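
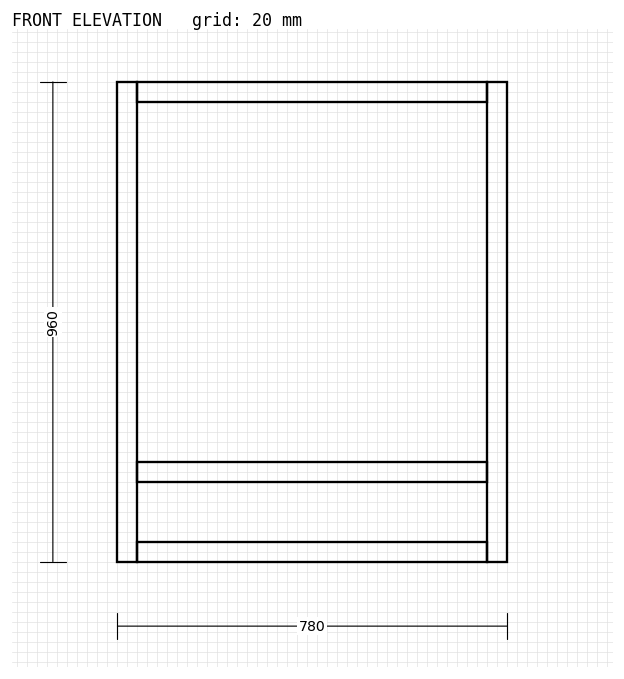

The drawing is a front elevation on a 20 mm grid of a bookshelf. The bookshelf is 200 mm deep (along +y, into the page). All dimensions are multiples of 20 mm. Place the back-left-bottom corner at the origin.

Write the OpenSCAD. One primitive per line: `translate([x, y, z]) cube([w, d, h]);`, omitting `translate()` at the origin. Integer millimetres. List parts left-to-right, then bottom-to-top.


cube([40, 200, 960]);
translate([40, 0, 0]) cube([700, 200, 40]);
translate([40, 0, 160]) cube([700, 200, 40]);
translate([40, 0, 920]) cube([700, 200, 40]);
translate([740, 0, 0]) cube([40, 200, 960]);


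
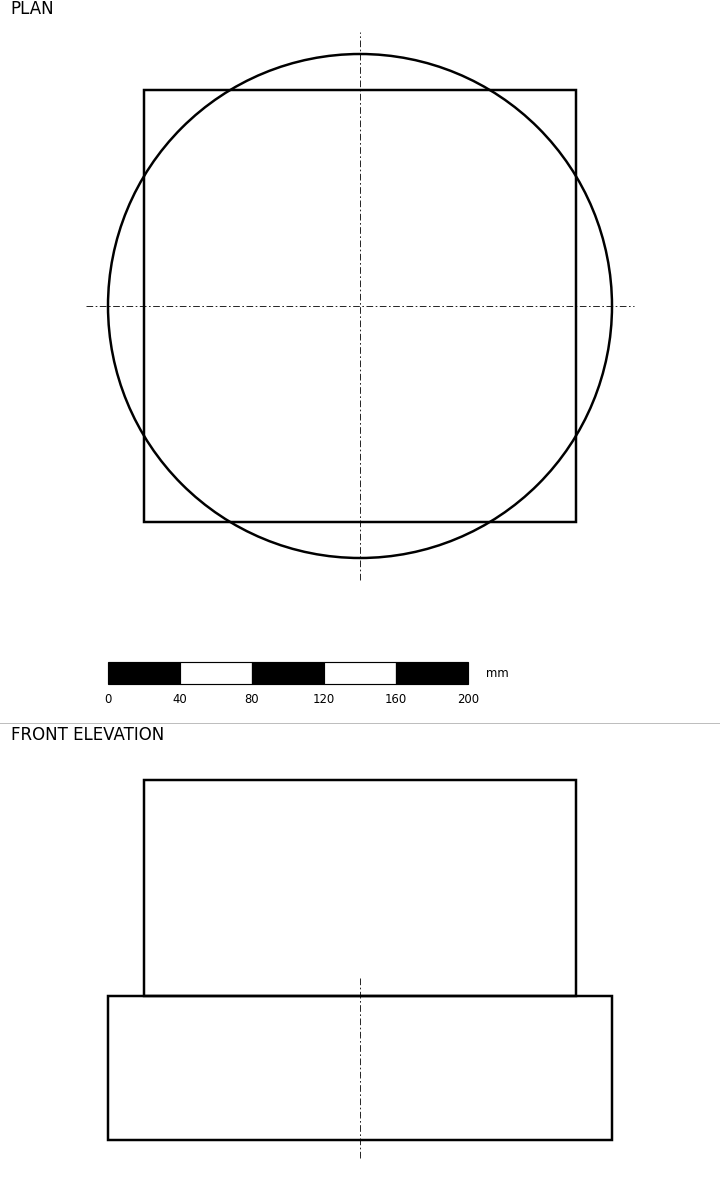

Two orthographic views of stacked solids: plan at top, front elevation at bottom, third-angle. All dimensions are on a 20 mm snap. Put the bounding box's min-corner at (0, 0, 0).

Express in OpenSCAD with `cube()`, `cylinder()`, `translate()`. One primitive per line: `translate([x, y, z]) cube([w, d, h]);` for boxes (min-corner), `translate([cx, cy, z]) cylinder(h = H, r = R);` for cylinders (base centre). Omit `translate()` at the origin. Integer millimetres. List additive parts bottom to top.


translate([140, 140, 0]) cylinder(h = 80, r = 140);
translate([20, 20, 80]) cube([240, 240, 120]);


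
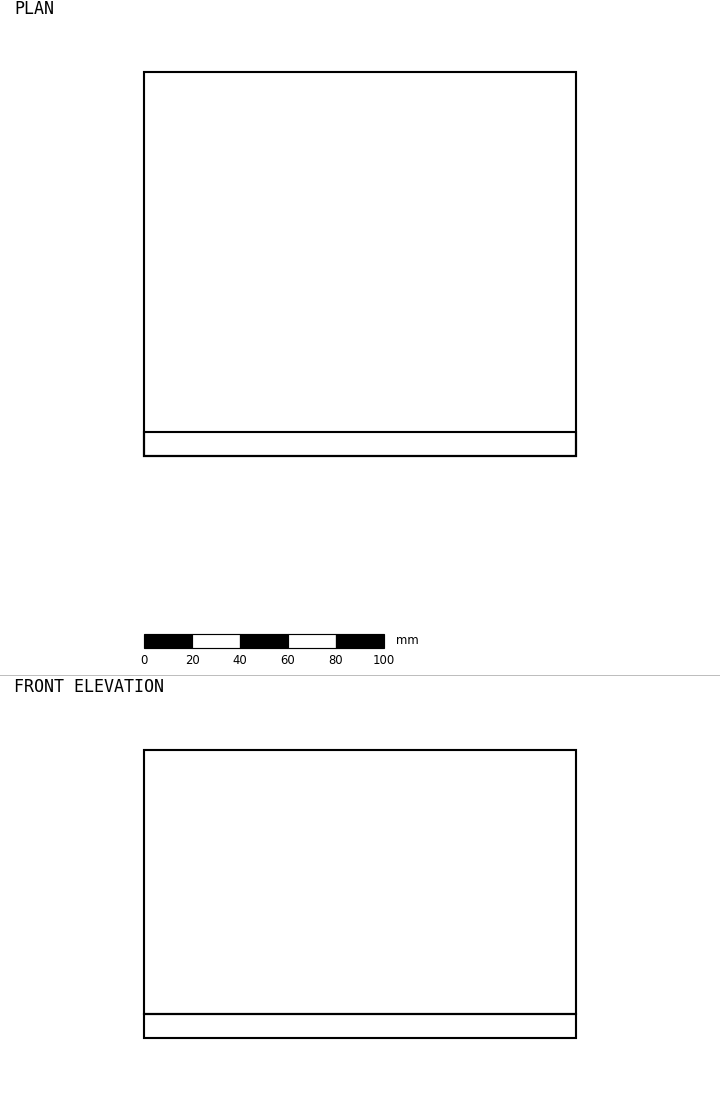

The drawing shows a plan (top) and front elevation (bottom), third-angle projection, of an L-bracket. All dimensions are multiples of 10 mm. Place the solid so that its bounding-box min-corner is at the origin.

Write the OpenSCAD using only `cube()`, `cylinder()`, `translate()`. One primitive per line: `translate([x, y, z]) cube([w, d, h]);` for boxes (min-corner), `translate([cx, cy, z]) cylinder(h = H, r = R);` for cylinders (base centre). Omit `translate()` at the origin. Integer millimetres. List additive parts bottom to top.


cube([180, 160, 10]);
translate([0, 0, 10]) cube([180, 10, 110]);


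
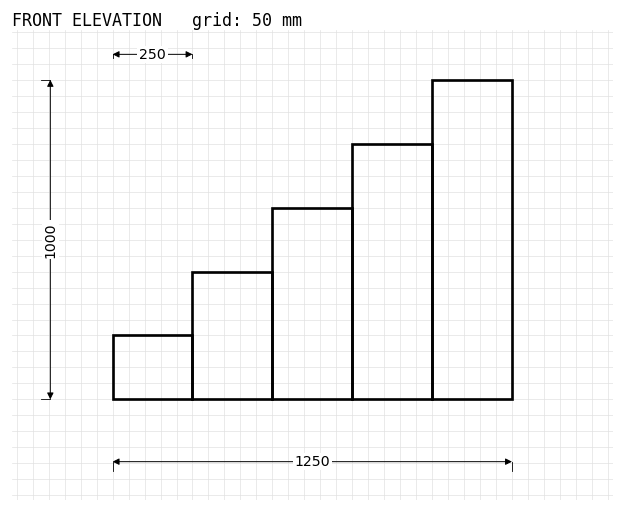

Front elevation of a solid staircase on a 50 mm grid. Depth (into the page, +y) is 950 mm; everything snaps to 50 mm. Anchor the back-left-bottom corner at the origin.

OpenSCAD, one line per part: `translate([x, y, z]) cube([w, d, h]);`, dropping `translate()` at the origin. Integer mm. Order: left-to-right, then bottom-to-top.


cube([250, 950, 200]);
translate([250, 0, 0]) cube([250, 950, 400]);
translate([500, 0, 0]) cube([250, 950, 600]);
translate([750, 0, 0]) cube([250, 950, 800]);
translate([1000, 0, 0]) cube([250, 950, 1000]);


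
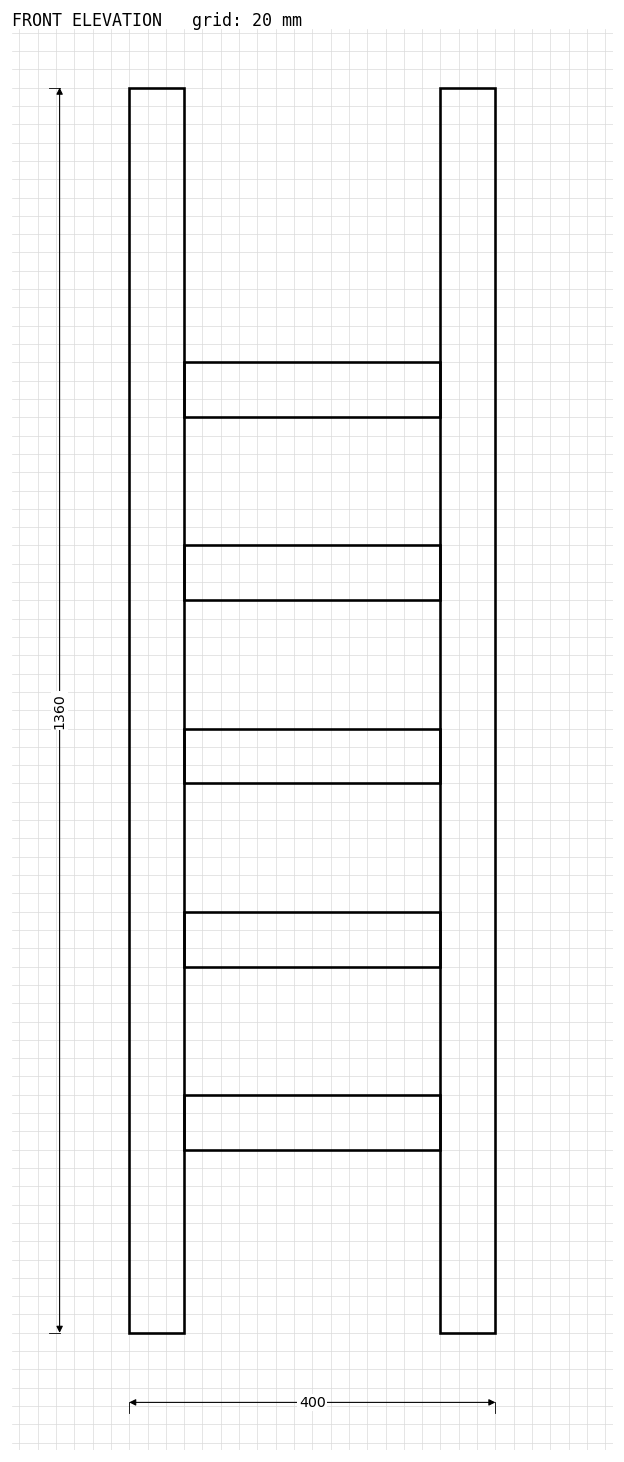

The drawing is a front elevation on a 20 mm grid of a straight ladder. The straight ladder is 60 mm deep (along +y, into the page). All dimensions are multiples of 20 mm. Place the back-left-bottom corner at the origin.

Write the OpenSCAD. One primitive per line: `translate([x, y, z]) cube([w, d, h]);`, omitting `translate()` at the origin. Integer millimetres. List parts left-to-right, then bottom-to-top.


cube([60, 60, 1360]);
translate([60, 0, 200]) cube([280, 60, 60]);
translate([60, 0, 400]) cube([280, 60, 60]);
translate([60, 0, 600]) cube([280, 60, 60]);
translate([60, 0, 800]) cube([280, 60, 60]);
translate([60, 0, 1000]) cube([280, 60, 60]);
translate([340, 0, 0]) cube([60, 60, 1360]);


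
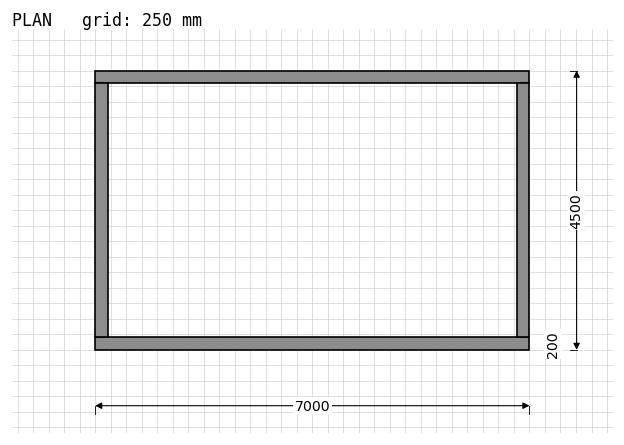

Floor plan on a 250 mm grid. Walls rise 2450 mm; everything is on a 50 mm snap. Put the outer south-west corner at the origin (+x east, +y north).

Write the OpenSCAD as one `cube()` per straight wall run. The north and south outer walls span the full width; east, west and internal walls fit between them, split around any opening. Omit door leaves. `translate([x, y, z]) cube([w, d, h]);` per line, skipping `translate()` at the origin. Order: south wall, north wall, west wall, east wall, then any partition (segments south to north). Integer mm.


cube([7000, 200, 2450]);
translate([0, 4300, 0]) cube([7000, 200, 2450]);
translate([0, 200, 0]) cube([200, 4100, 2450]);
translate([6800, 200, 0]) cube([200, 4100, 2450]);


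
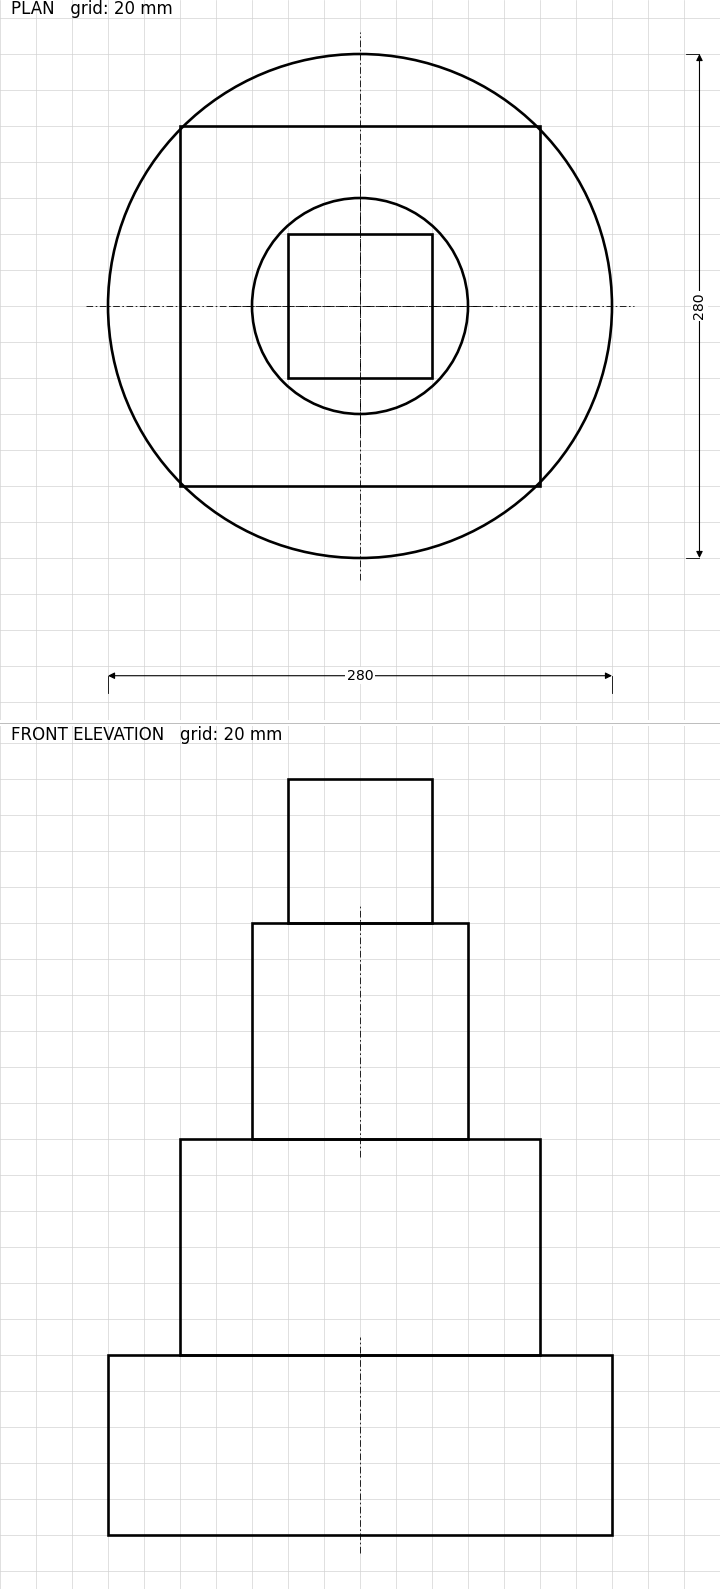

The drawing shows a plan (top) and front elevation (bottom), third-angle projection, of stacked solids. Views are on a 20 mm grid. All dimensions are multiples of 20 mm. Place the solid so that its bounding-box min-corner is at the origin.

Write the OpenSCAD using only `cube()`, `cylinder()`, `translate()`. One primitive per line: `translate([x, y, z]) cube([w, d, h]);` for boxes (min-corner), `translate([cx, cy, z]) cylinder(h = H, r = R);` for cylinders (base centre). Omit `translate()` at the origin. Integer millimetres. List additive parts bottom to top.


translate([140, 140, 0]) cylinder(h = 100, r = 140);
translate([40, 40, 100]) cube([200, 200, 120]);
translate([140, 140, 220]) cylinder(h = 120, r = 60);
translate([100, 100, 340]) cube([80, 80, 80]);


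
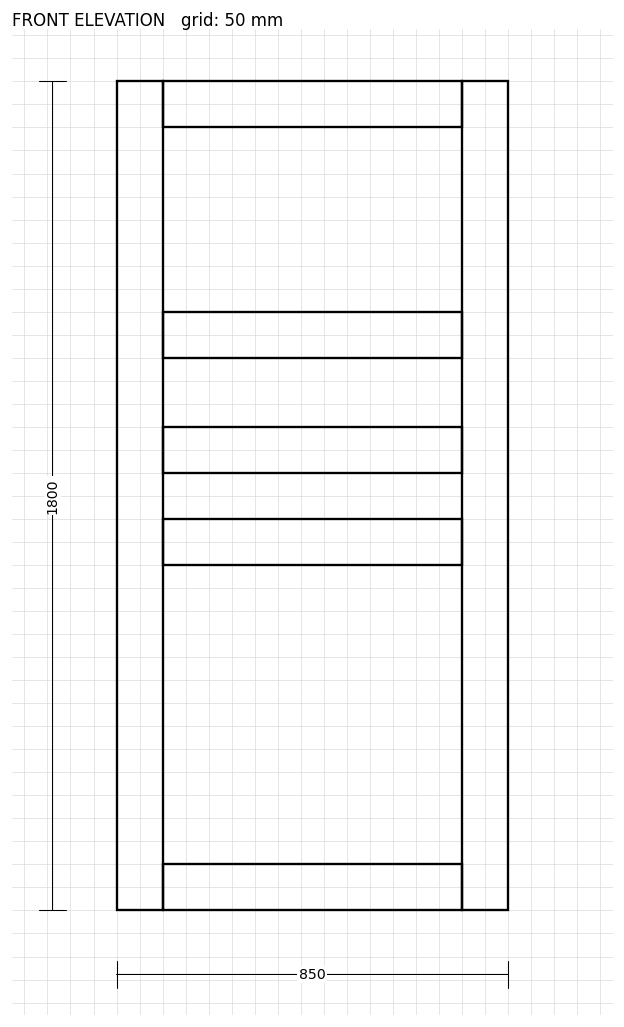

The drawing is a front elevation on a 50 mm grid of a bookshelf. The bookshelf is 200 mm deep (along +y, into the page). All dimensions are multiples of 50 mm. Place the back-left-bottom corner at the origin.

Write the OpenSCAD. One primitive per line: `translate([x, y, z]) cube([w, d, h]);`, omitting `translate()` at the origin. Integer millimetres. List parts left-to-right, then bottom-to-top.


cube([100, 200, 1800]);
translate([100, 0, 0]) cube([650, 200, 100]);
translate([100, 0, 750]) cube([650, 200, 100]);
translate([100, 0, 950]) cube([650, 200, 100]);
translate([100, 0, 1200]) cube([650, 200, 100]);
translate([100, 0, 1700]) cube([650, 200, 100]);
translate([750, 0, 0]) cube([100, 200, 1800]);


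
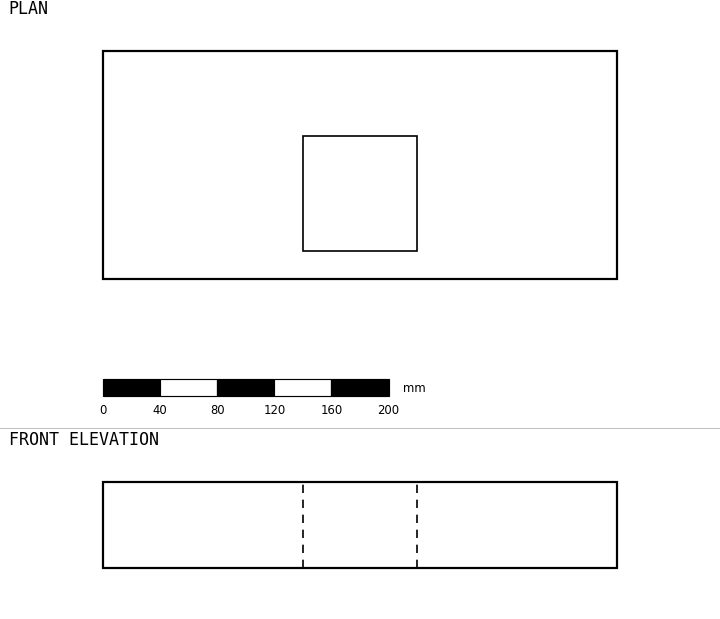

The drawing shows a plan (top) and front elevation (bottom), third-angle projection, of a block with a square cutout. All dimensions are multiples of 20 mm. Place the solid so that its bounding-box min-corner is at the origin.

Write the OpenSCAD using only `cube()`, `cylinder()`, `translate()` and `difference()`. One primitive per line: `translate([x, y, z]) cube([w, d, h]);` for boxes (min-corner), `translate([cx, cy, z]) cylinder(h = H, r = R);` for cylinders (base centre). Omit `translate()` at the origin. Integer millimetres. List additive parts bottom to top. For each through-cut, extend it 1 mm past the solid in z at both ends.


difference() {
  cube([360, 160, 60]);
  translate([140, 20, -1]) cube([80, 80, 62]);
}


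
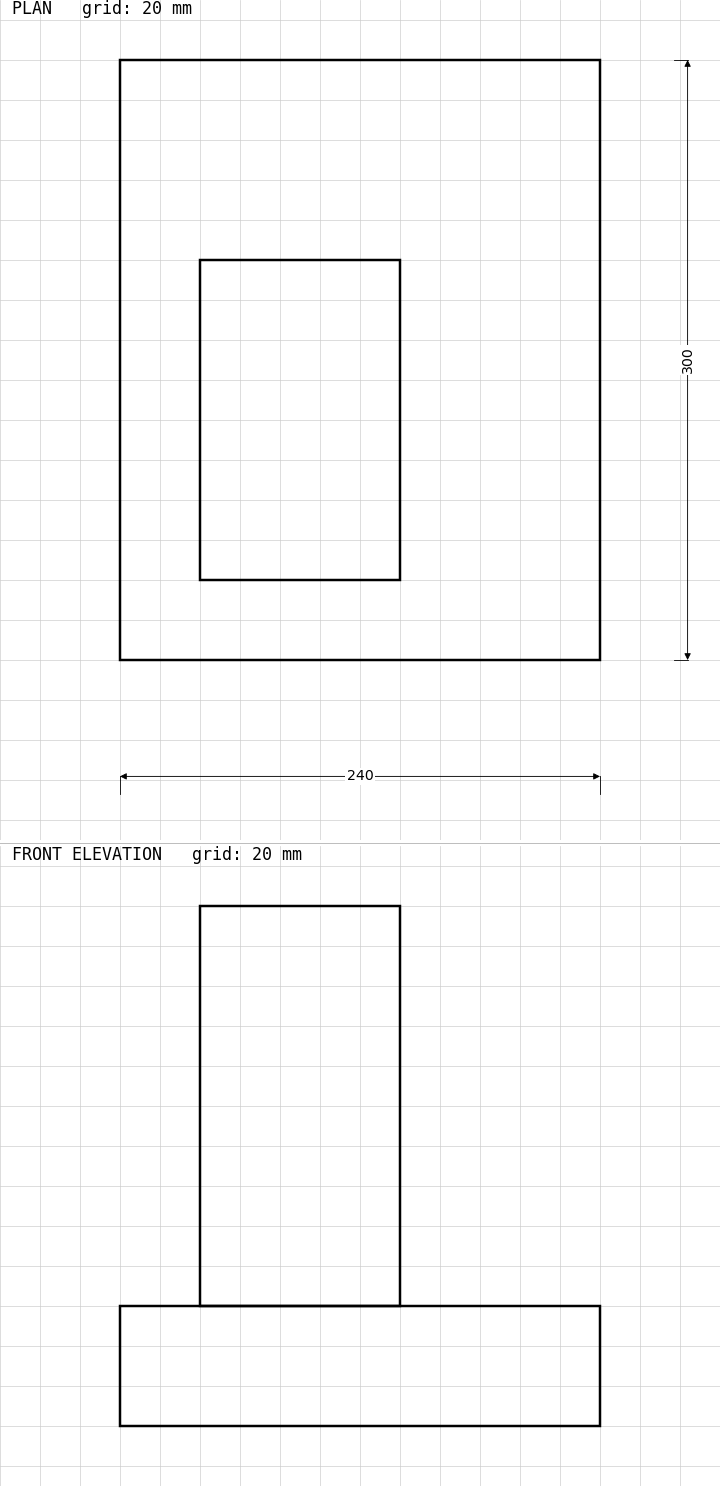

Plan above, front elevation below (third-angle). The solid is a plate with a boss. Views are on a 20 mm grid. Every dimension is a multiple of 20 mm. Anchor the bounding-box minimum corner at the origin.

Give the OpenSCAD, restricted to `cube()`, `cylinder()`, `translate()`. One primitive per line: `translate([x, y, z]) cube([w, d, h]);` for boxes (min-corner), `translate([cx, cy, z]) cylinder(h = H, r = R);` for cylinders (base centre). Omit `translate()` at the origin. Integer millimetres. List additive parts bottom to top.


cube([240, 300, 60]);
translate([40, 40, 60]) cube([100, 160, 200]);


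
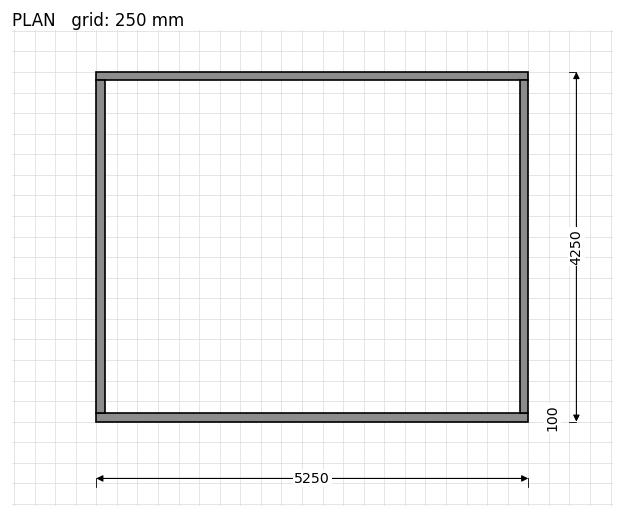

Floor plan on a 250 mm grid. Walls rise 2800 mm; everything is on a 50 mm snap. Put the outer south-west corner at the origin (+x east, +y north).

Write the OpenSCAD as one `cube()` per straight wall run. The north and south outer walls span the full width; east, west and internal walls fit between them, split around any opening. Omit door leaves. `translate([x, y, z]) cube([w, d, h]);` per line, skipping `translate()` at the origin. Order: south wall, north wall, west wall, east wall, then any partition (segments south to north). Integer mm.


cube([5250, 100, 2800]);
translate([0, 4150, 0]) cube([5250, 100, 2800]);
translate([0, 100, 0]) cube([100, 4050, 2800]);
translate([5150, 100, 0]) cube([100, 4050, 2800]);


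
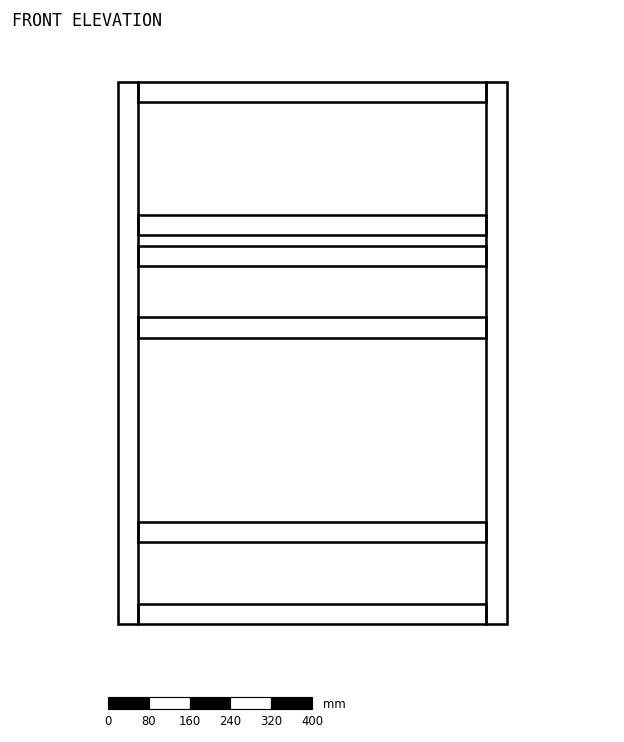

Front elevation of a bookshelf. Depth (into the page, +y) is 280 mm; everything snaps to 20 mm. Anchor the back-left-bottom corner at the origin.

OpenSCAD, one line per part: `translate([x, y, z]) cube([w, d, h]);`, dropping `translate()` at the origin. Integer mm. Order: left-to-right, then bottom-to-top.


cube([40, 280, 1060]);
translate([40, 0, 0]) cube([680, 280, 40]);
translate([40, 0, 160]) cube([680, 280, 40]);
translate([40, 0, 560]) cube([680, 280, 40]);
translate([40, 0, 700]) cube([680, 280, 40]);
translate([40, 0, 760]) cube([680, 280, 40]);
translate([40, 0, 1020]) cube([680, 280, 40]);
translate([720, 0, 0]) cube([40, 280, 1060]);


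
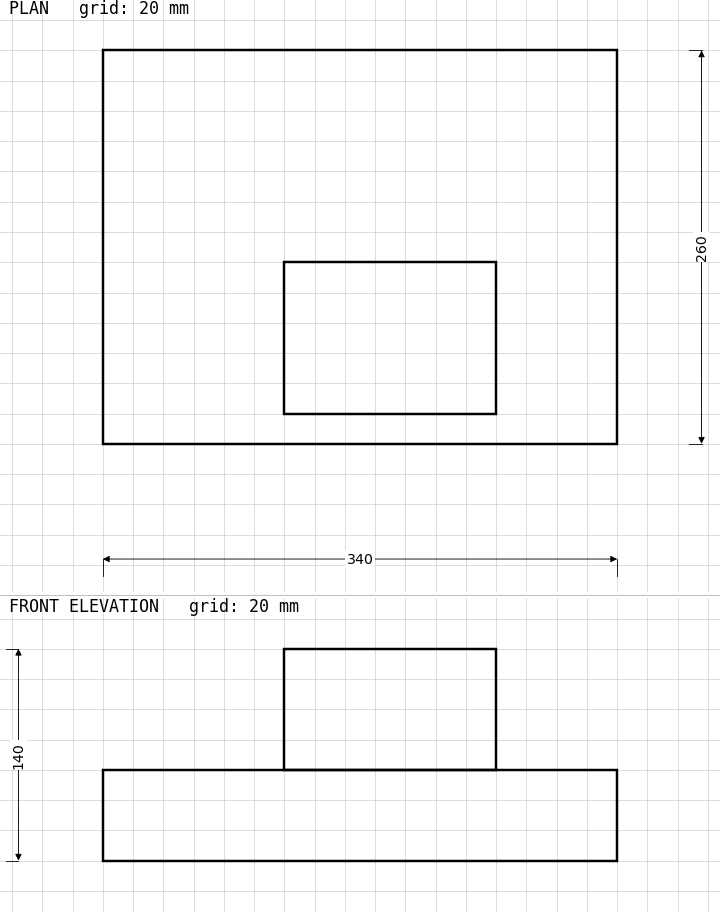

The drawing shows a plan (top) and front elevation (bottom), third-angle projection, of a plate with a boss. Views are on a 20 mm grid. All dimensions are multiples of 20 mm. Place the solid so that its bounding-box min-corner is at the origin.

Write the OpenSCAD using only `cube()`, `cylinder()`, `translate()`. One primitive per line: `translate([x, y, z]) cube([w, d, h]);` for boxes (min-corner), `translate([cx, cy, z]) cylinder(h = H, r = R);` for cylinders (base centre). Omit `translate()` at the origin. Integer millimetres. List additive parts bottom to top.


cube([340, 260, 60]);
translate([120, 20, 60]) cube([140, 100, 80]);


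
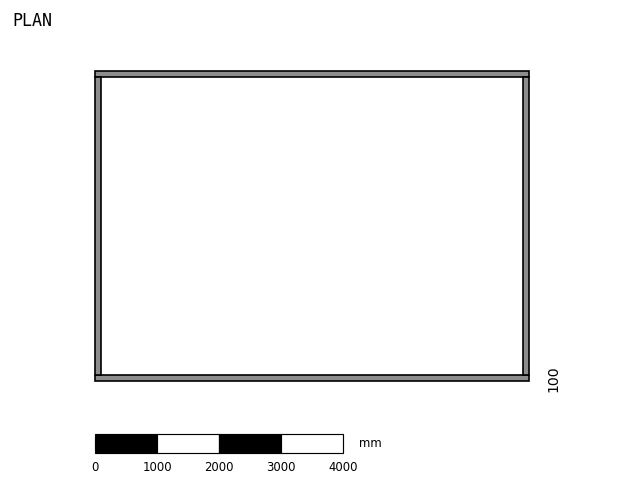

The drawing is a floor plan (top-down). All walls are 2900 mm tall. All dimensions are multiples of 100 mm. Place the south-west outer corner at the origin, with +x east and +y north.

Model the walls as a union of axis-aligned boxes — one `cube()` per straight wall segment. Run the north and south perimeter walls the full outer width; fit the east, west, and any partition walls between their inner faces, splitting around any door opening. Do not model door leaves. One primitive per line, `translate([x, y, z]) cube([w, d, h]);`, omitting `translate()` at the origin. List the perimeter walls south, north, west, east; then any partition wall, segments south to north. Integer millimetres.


cube([7000, 100, 2900]);
translate([0, 4900, 0]) cube([7000, 100, 2900]);
translate([0, 100, 0]) cube([100, 4800, 2900]);
translate([6900, 100, 0]) cube([100, 4800, 2900]);


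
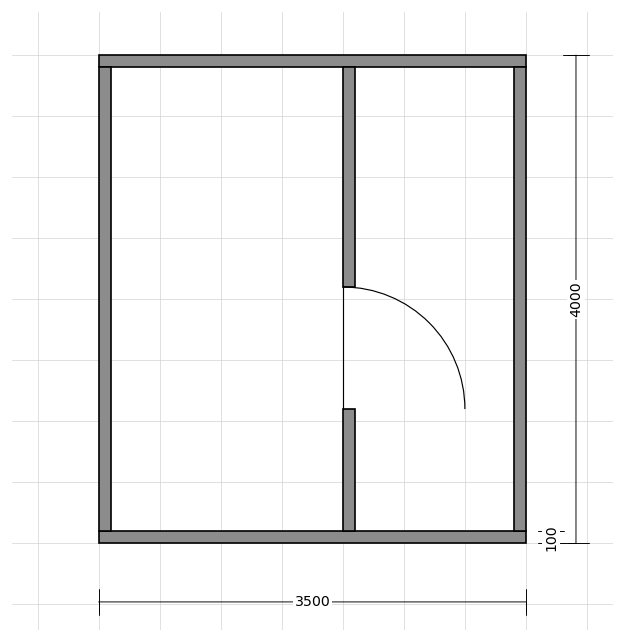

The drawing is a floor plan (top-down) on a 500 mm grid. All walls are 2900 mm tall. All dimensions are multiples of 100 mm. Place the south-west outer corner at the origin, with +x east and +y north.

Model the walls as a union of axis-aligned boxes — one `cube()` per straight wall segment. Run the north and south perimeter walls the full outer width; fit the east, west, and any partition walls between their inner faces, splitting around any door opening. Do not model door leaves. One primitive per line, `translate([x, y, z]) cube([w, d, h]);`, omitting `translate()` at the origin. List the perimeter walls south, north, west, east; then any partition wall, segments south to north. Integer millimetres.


cube([3500, 100, 2900]);
translate([0, 3900, 0]) cube([3500, 100, 2900]);
translate([0, 100, 0]) cube([100, 3800, 2900]);
translate([3400, 100, 0]) cube([100, 3800, 2900]);
translate([2000, 100, 0]) cube([100, 1000, 2900]);
translate([2000, 2100, 0]) cube([100, 1800, 2900]);


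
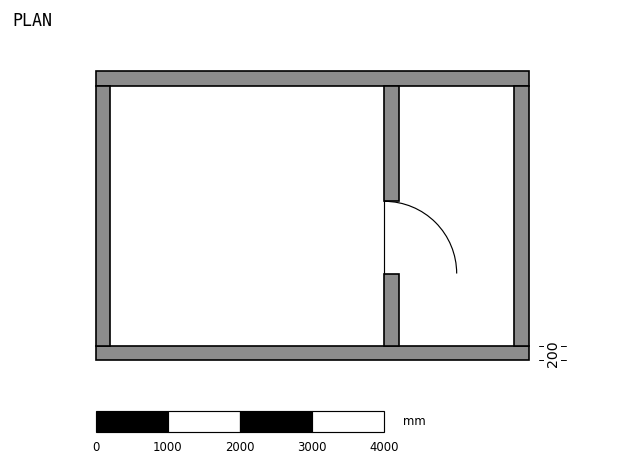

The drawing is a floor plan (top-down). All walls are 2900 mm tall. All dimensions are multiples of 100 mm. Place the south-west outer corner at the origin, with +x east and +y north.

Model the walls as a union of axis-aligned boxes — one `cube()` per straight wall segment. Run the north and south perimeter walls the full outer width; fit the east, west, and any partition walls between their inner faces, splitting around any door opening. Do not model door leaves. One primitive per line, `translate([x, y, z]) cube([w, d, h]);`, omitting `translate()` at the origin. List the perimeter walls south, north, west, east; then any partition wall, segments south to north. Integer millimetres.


cube([6000, 200, 2900]);
translate([0, 3800, 0]) cube([6000, 200, 2900]);
translate([0, 200, 0]) cube([200, 3600, 2900]);
translate([5800, 200, 0]) cube([200, 3600, 2900]);
translate([4000, 200, 0]) cube([200, 1000, 2900]);
translate([4000, 2200, 0]) cube([200, 1600, 2900]);


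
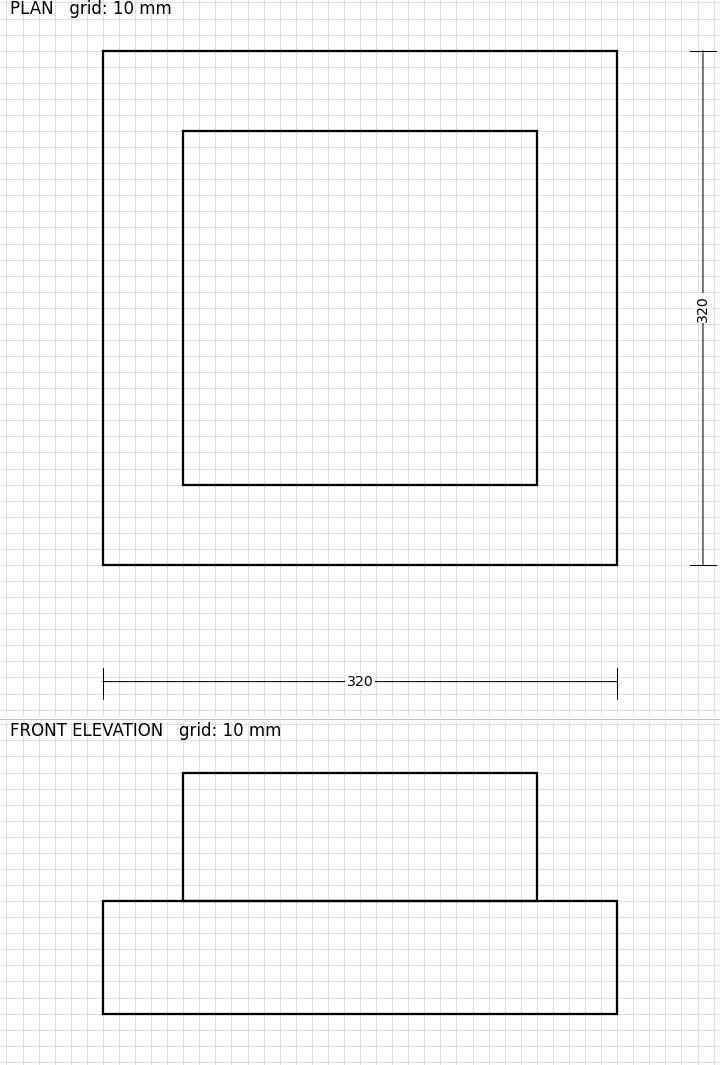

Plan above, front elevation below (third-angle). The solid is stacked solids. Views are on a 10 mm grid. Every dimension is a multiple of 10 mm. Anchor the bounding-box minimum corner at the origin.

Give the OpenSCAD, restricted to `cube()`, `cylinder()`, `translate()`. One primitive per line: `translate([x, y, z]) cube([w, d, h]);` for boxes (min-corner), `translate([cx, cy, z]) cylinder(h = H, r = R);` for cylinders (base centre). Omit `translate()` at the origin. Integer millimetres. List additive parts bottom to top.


cube([320, 320, 70]);
translate([50, 50, 70]) cube([220, 220, 80]);


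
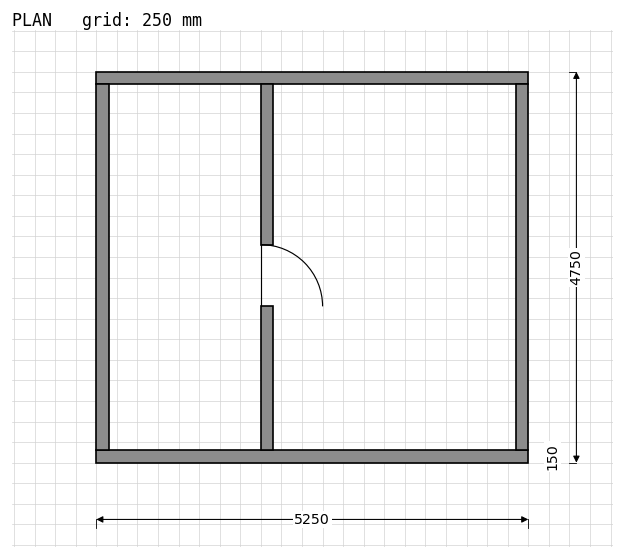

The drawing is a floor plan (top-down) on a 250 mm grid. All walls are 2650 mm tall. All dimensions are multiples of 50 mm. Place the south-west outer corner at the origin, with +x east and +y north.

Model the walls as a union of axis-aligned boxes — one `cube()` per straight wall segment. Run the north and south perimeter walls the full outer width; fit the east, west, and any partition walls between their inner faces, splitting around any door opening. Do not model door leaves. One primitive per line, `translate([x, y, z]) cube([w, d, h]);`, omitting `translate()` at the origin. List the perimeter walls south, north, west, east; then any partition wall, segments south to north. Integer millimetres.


cube([5250, 150, 2650]);
translate([0, 4600, 0]) cube([5250, 150, 2650]);
translate([0, 150, 0]) cube([150, 4450, 2650]);
translate([5100, 150, 0]) cube([150, 4450, 2650]);
translate([2000, 150, 0]) cube([150, 1750, 2650]);
translate([2000, 2650, 0]) cube([150, 1950, 2650]);


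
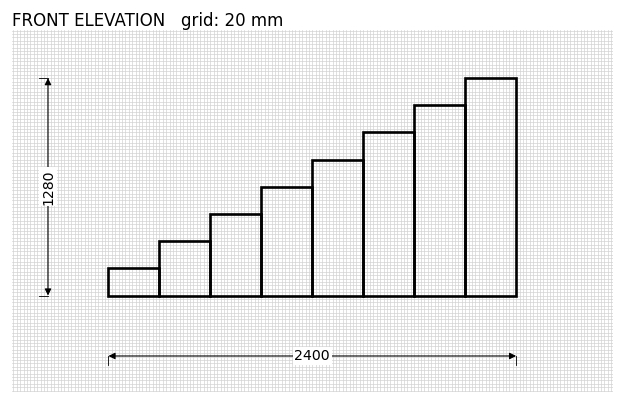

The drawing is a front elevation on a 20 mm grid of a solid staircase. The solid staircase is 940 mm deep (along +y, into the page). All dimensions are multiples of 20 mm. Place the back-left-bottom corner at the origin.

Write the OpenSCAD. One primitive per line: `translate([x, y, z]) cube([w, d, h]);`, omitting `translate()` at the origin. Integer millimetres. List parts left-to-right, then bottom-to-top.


cube([300, 940, 160]);
translate([300, 0, 0]) cube([300, 940, 320]);
translate([600, 0, 0]) cube([300, 940, 480]);
translate([900, 0, 0]) cube([300, 940, 640]);
translate([1200, 0, 0]) cube([300, 940, 800]);
translate([1500, 0, 0]) cube([300, 940, 960]);
translate([1800, 0, 0]) cube([300, 940, 1120]);
translate([2100, 0, 0]) cube([300, 940, 1280]);


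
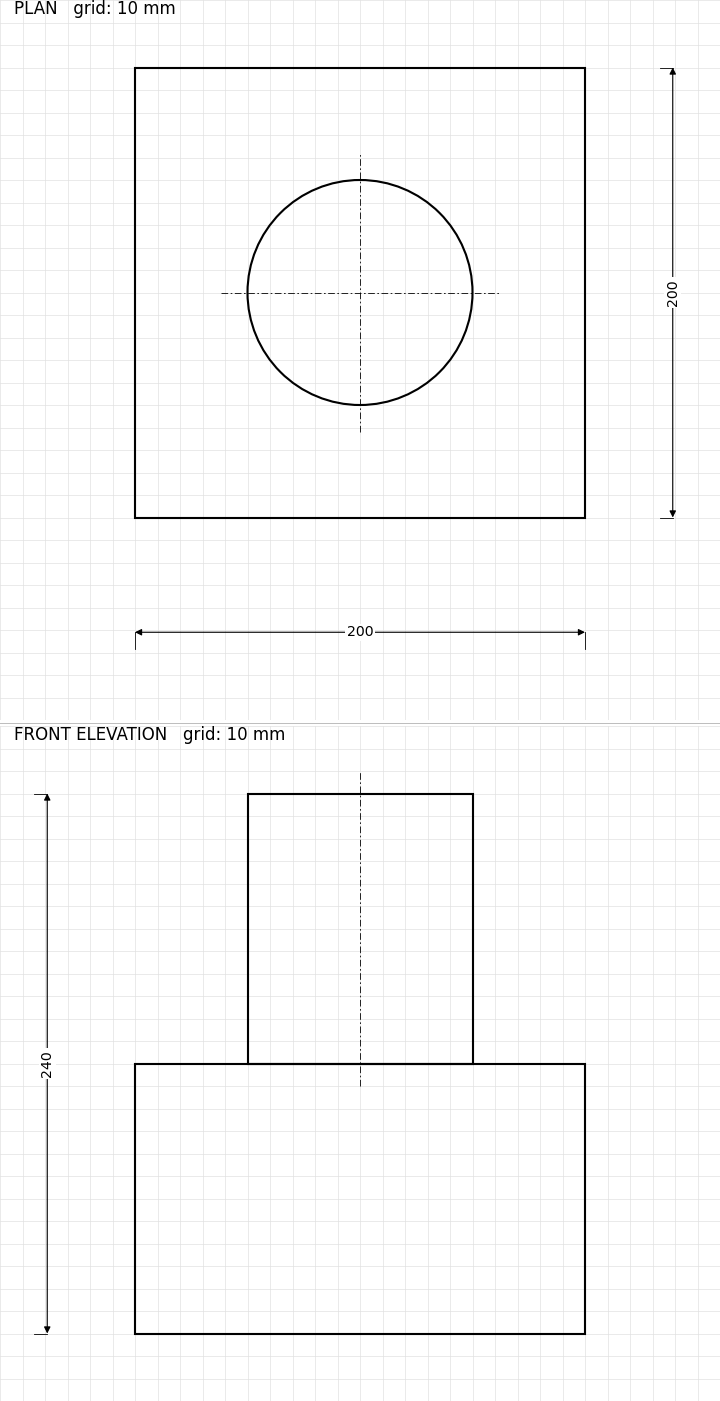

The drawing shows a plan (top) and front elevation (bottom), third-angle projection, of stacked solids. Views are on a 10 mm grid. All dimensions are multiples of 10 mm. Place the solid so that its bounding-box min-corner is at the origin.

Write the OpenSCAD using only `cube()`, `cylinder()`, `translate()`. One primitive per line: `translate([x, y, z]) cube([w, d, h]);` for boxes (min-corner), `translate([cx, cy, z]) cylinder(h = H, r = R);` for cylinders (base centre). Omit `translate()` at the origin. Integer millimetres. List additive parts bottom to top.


cube([200, 200, 120]);
translate([100, 100, 120]) cylinder(h = 120, r = 50);


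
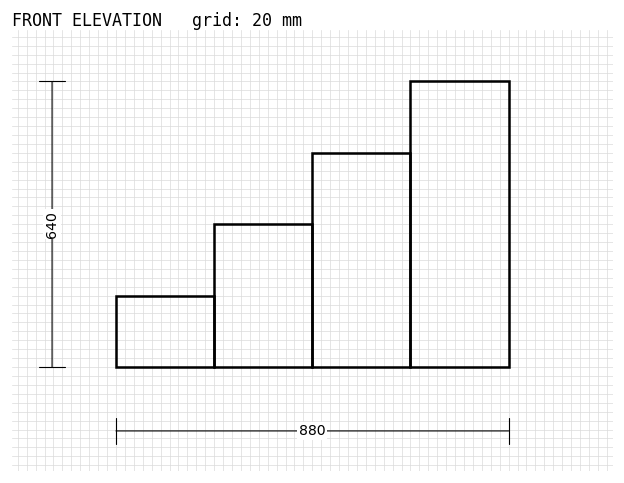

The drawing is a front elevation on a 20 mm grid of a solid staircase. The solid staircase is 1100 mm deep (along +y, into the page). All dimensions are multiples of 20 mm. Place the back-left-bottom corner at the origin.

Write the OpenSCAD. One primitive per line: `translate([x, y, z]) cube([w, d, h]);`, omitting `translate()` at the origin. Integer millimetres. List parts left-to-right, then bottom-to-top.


cube([220, 1100, 160]);
translate([220, 0, 0]) cube([220, 1100, 320]);
translate([440, 0, 0]) cube([220, 1100, 480]);
translate([660, 0, 0]) cube([220, 1100, 640]);


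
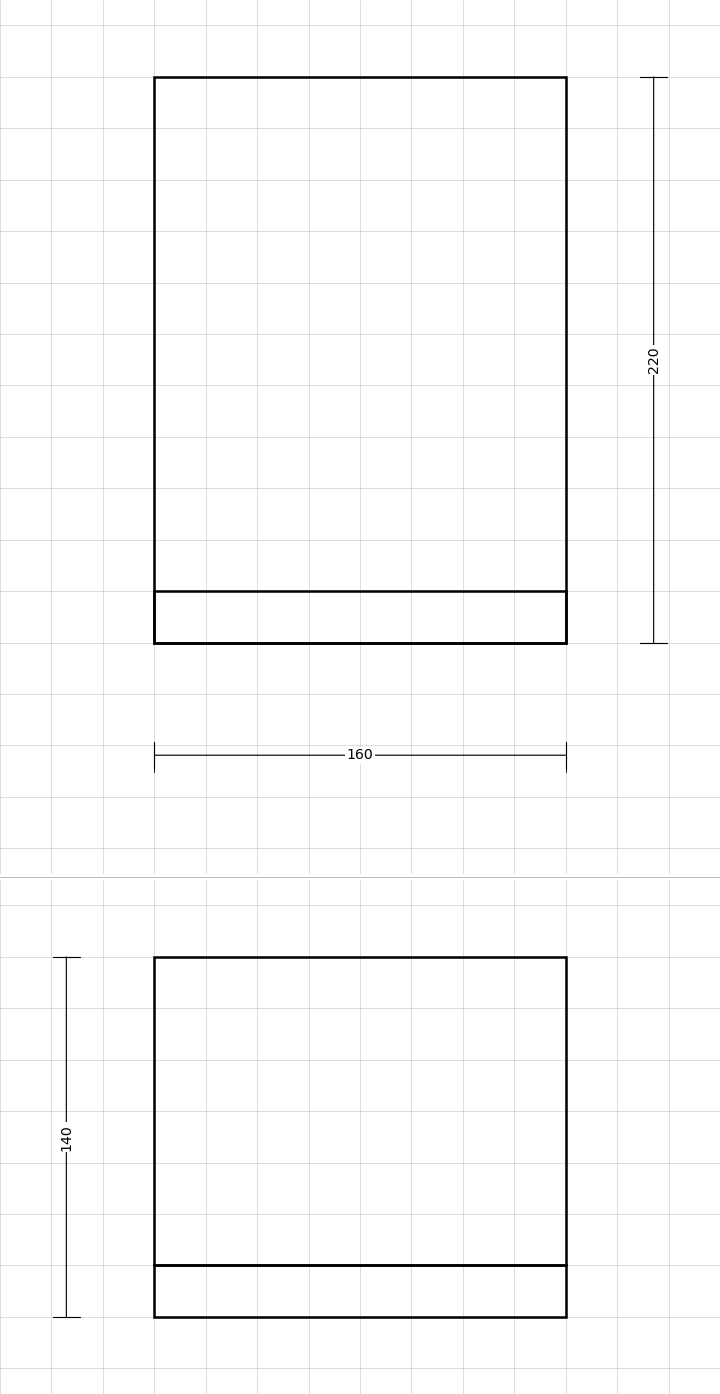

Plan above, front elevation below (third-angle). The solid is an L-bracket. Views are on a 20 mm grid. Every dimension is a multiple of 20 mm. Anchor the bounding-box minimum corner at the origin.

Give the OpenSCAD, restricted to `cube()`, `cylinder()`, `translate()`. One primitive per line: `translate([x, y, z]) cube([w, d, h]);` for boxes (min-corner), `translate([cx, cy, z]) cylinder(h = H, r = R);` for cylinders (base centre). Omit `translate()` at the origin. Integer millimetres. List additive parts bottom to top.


cube([160, 220, 20]);
translate([0, 0, 20]) cube([160, 20, 120]);


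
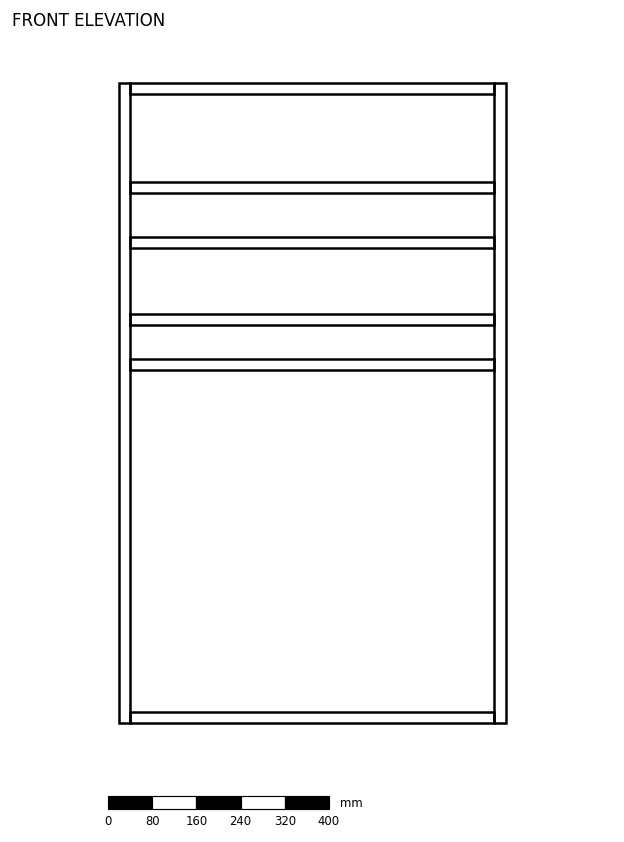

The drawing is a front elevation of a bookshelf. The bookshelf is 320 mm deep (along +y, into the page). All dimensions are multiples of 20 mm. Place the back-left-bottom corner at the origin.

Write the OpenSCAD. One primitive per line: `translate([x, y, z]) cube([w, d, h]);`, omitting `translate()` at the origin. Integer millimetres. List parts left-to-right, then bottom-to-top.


cube([20, 320, 1160]);
translate([20, 0, 0]) cube([660, 320, 20]);
translate([20, 0, 640]) cube([660, 320, 20]);
translate([20, 0, 720]) cube([660, 320, 20]);
translate([20, 0, 860]) cube([660, 320, 20]);
translate([20, 0, 960]) cube([660, 320, 20]);
translate([20, 0, 1140]) cube([660, 320, 20]);
translate([680, 0, 0]) cube([20, 320, 1160]);


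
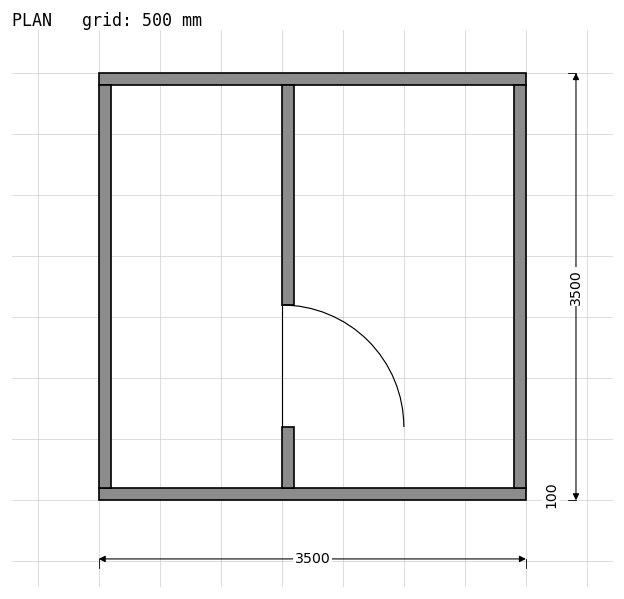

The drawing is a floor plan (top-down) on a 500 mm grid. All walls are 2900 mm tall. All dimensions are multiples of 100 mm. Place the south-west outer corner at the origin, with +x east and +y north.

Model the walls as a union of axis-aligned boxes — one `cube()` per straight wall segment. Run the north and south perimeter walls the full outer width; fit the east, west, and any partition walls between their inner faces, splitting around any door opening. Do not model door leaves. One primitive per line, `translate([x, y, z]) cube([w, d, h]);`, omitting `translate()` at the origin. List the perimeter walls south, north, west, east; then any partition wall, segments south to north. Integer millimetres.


cube([3500, 100, 2900]);
translate([0, 3400, 0]) cube([3500, 100, 2900]);
translate([0, 100, 0]) cube([100, 3300, 2900]);
translate([3400, 100, 0]) cube([100, 3300, 2900]);
translate([1500, 100, 0]) cube([100, 500, 2900]);
translate([1500, 1600, 0]) cube([100, 1800, 2900]);


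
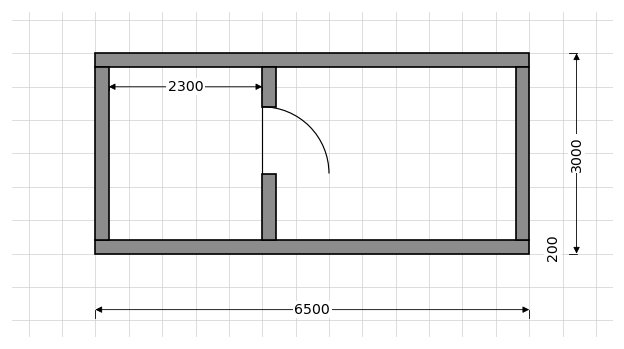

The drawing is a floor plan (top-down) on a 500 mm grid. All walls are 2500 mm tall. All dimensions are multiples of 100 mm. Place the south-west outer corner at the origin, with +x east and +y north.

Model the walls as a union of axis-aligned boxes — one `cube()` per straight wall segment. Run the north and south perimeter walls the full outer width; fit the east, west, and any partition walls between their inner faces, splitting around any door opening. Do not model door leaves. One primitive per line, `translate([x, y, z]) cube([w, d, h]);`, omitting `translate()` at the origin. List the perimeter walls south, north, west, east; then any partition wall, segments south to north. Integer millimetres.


cube([6500, 200, 2500]);
translate([0, 2800, 0]) cube([6500, 200, 2500]);
translate([0, 200, 0]) cube([200, 2600, 2500]);
translate([6300, 200, 0]) cube([200, 2600, 2500]);
translate([2500, 200, 0]) cube([200, 1000, 2500]);
translate([2500, 2200, 0]) cube([200, 600, 2500]);


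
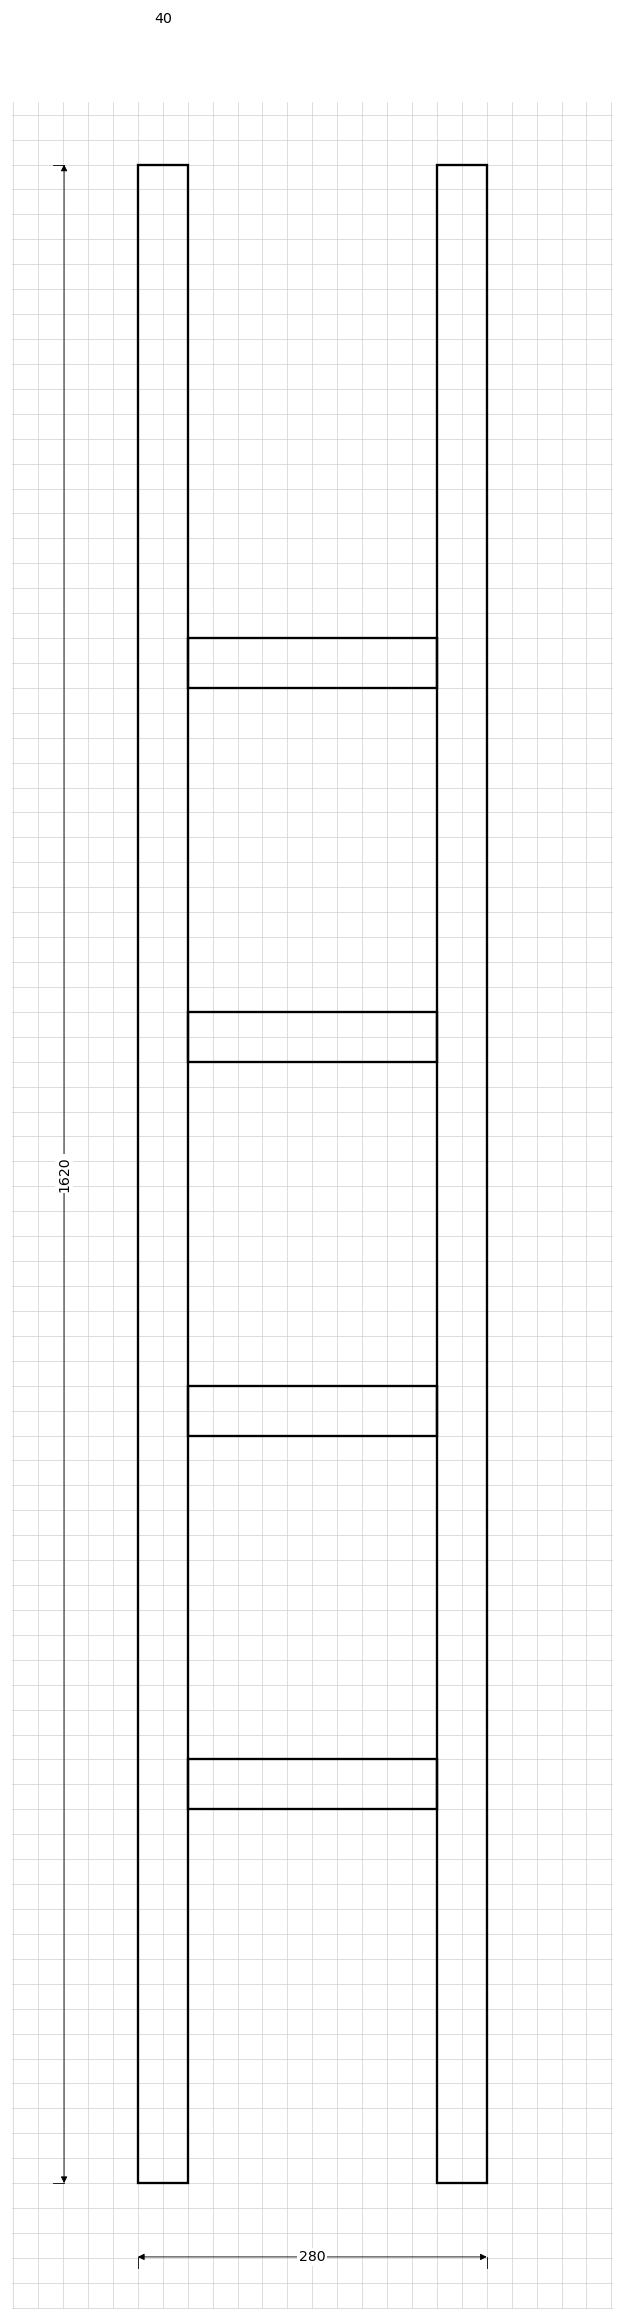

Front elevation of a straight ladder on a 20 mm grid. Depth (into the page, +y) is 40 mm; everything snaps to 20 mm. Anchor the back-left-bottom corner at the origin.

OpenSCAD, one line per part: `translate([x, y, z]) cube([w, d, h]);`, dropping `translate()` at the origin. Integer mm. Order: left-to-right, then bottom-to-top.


cube([40, 40, 1620]);
translate([40, 0, 300]) cube([200, 40, 40]);
translate([40, 0, 600]) cube([200, 40, 40]);
translate([40, 0, 900]) cube([200, 40, 40]);
translate([40, 0, 1200]) cube([200, 40, 40]);
translate([240, 0, 0]) cube([40, 40, 1620]);


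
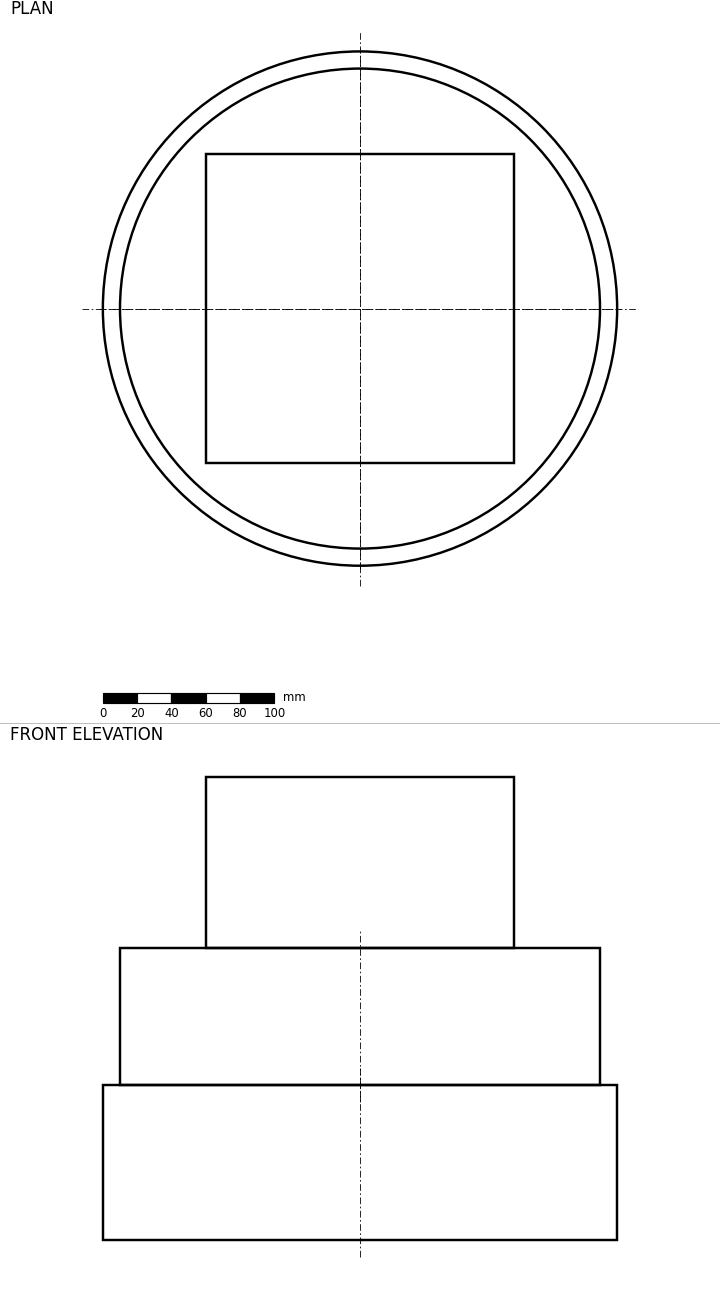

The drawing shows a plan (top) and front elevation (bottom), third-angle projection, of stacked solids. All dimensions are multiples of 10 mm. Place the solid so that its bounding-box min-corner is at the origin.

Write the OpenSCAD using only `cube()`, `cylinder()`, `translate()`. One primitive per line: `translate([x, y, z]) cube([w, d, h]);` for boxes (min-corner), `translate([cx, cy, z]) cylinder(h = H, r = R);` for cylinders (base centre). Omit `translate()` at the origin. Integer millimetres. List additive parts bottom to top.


translate([150, 150, 0]) cylinder(h = 90, r = 150);
translate([150, 150, 90]) cylinder(h = 80, r = 140);
translate([60, 60, 170]) cube([180, 180, 100]);


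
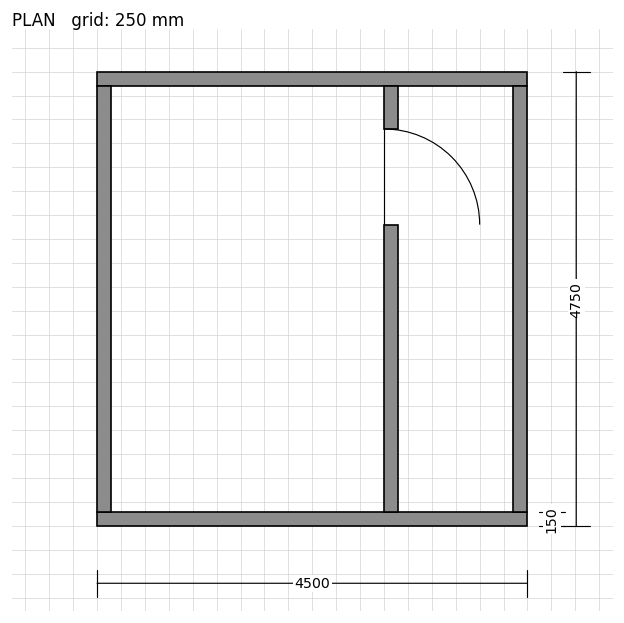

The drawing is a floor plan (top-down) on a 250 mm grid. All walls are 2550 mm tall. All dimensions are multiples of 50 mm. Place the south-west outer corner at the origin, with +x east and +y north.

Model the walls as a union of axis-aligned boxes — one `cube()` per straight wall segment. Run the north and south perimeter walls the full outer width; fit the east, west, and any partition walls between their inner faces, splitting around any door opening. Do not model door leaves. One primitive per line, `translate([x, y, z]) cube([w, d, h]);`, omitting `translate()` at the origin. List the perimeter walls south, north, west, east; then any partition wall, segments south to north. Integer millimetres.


cube([4500, 150, 2550]);
translate([0, 4600, 0]) cube([4500, 150, 2550]);
translate([0, 150, 0]) cube([150, 4450, 2550]);
translate([4350, 150, 0]) cube([150, 4450, 2550]);
translate([3000, 150, 0]) cube([150, 3000, 2550]);
translate([3000, 4150, 0]) cube([150, 450, 2550]);


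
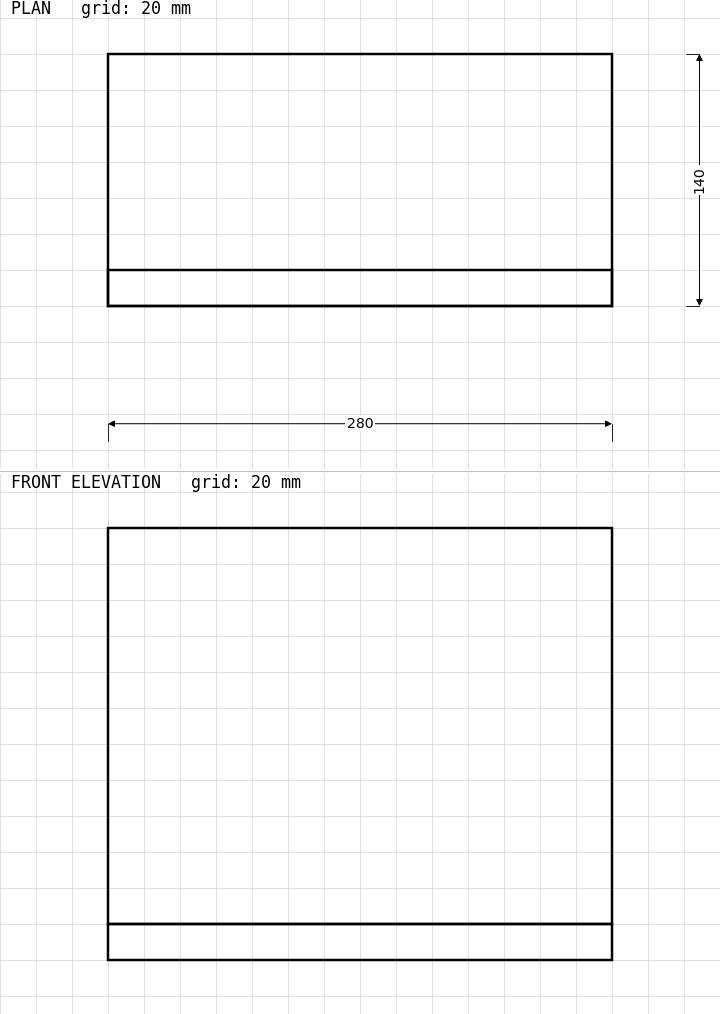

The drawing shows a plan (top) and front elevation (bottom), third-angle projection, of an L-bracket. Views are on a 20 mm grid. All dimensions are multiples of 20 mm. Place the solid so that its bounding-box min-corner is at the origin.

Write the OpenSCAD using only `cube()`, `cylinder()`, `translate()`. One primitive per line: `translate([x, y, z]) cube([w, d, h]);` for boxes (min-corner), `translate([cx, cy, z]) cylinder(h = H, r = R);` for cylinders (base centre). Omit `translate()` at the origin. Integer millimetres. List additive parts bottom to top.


cube([280, 140, 20]);
translate([0, 0, 20]) cube([280, 20, 220]);


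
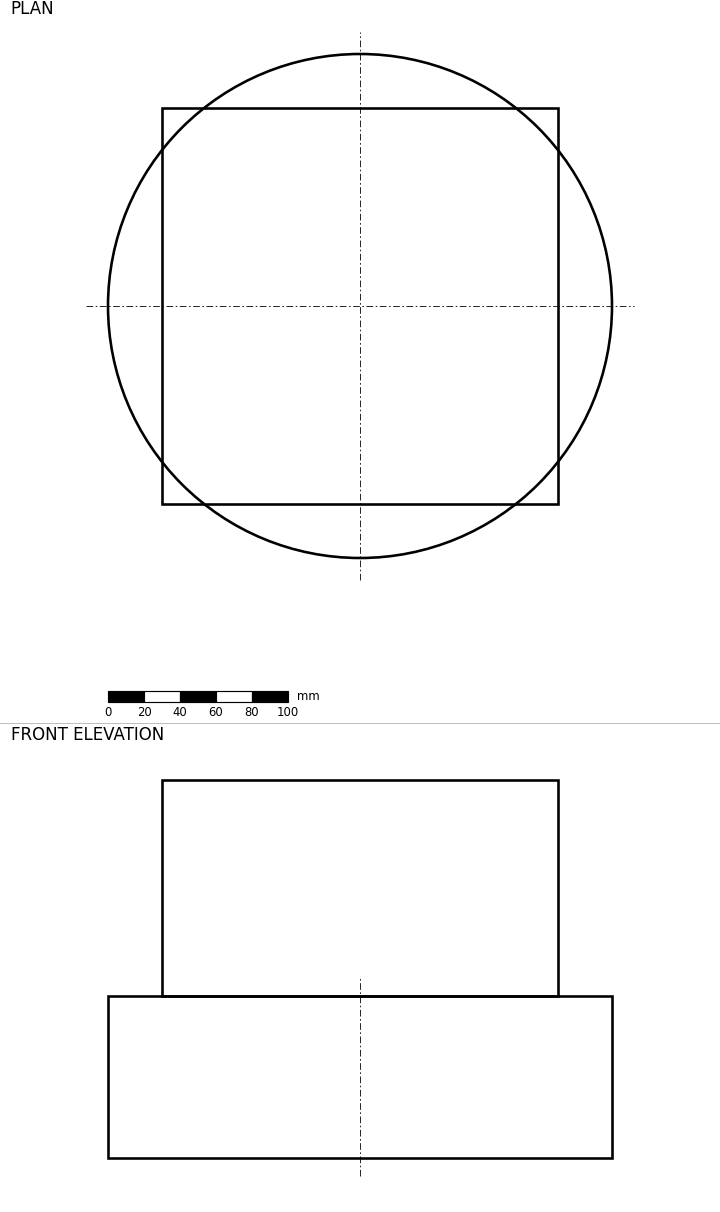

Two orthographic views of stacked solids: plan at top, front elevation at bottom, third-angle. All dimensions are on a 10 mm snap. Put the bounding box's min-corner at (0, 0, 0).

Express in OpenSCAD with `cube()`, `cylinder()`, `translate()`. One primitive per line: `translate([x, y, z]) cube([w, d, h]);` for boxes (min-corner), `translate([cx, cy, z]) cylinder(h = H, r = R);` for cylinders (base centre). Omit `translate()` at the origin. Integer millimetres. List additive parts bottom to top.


translate([140, 140, 0]) cylinder(h = 90, r = 140);
translate([30, 30, 90]) cube([220, 220, 120]);


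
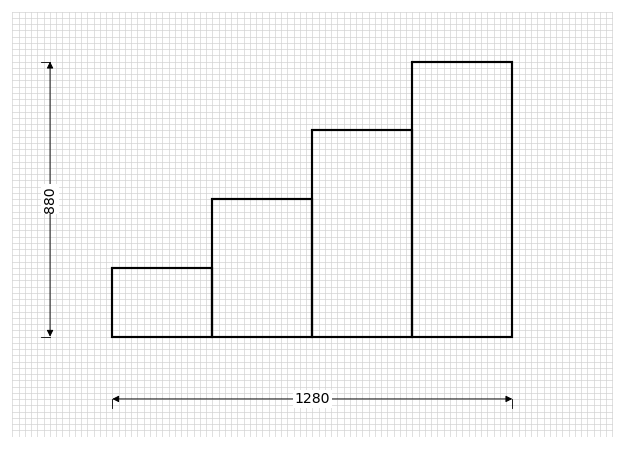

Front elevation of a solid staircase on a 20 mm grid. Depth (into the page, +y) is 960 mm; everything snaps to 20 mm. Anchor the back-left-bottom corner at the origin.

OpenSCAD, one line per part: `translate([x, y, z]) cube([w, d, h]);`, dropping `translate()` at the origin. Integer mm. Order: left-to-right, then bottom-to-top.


cube([320, 960, 220]);
translate([320, 0, 0]) cube([320, 960, 440]);
translate([640, 0, 0]) cube([320, 960, 660]);
translate([960, 0, 0]) cube([320, 960, 880]);


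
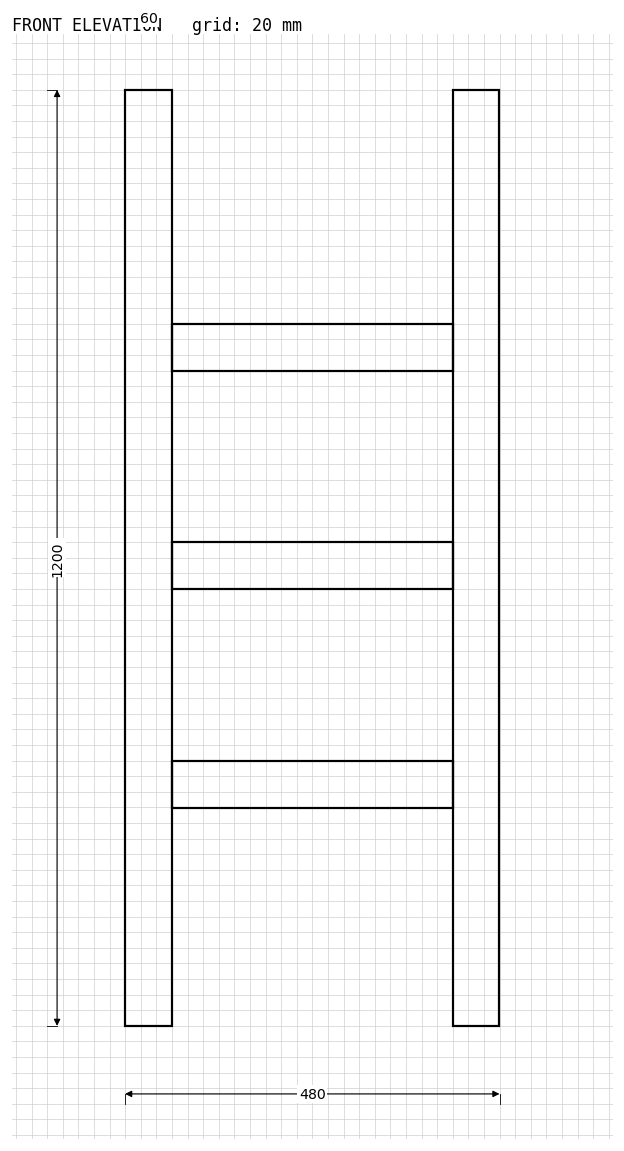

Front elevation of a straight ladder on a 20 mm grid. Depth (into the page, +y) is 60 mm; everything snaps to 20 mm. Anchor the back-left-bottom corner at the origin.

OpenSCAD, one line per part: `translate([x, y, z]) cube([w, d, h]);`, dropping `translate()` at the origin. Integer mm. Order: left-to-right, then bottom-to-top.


cube([60, 60, 1200]);
translate([60, 0, 280]) cube([360, 60, 60]);
translate([60, 0, 560]) cube([360, 60, 60]);
translate([60, 0, 840]) cube([360, 60, 60]);
translate([420, 0, 0]) cube([60, 60, 1200]);


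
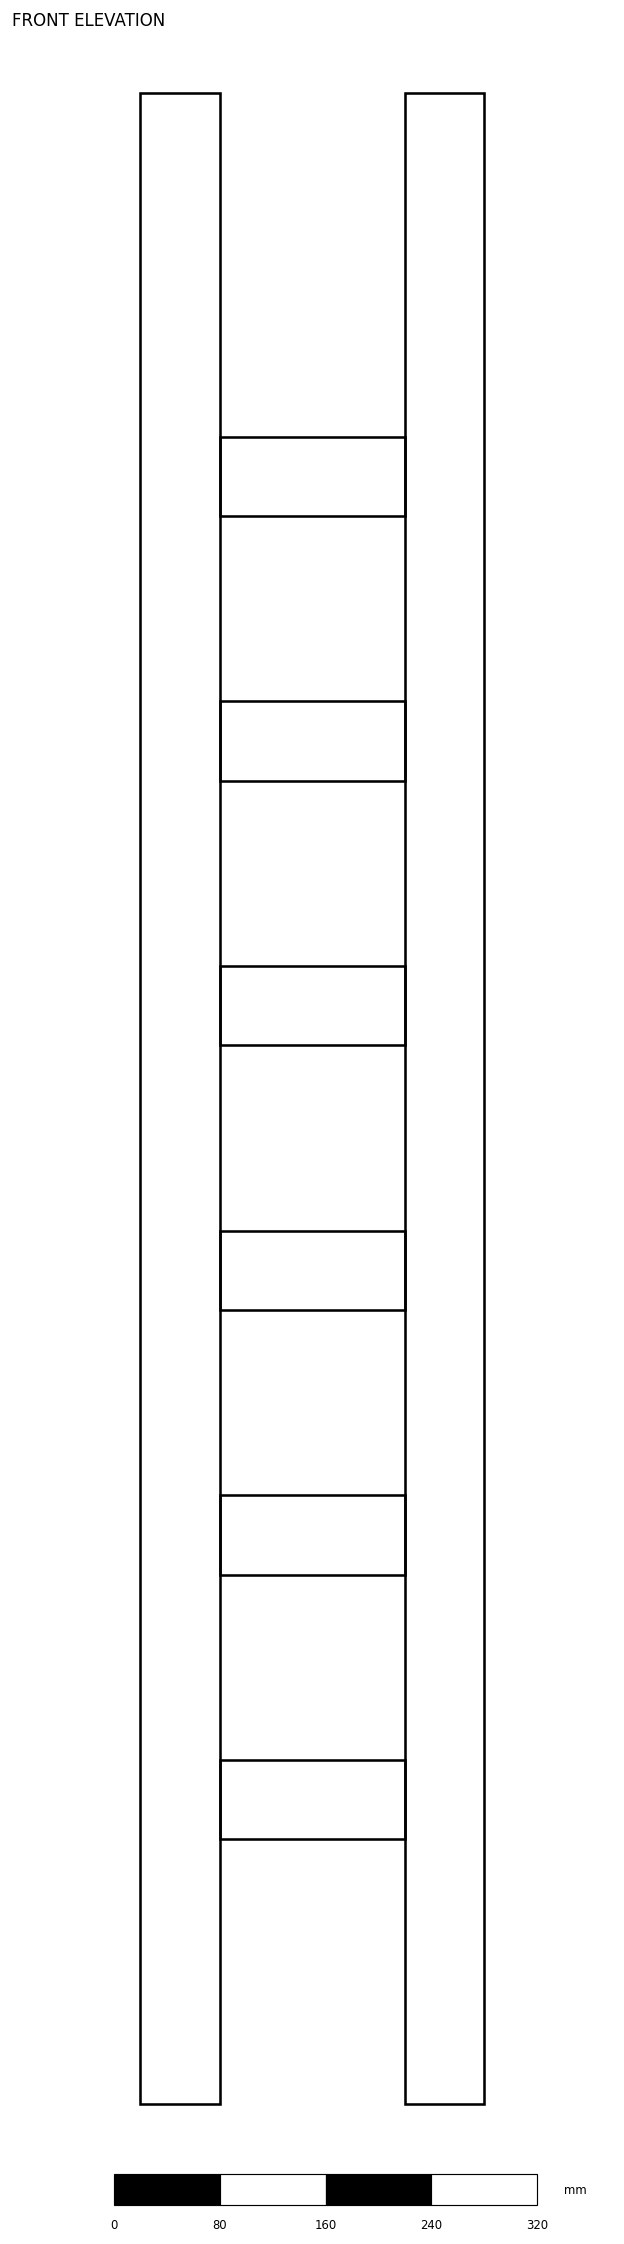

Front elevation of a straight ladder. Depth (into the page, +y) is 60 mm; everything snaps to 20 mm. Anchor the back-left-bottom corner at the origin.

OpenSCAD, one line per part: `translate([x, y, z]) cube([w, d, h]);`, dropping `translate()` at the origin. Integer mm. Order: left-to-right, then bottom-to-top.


cube([60, 60, 1520]);
translate([60, 0, 200]) cube([140, 60, 60]);
translate([60, 0, 400]) cube([140, 60, 60]);
translate([60, 0, 600]) cube([140, 60, 60]);
translate([60, 0, 800]) cube([140, 60, 60]);
translate([60, 0, 1000]) cube([140, 60, 60]);
translate([60, 0, 1200]) cube([140, 60, 60]);
translate([200, 0, 0]) cube([60, 60, 1520]);


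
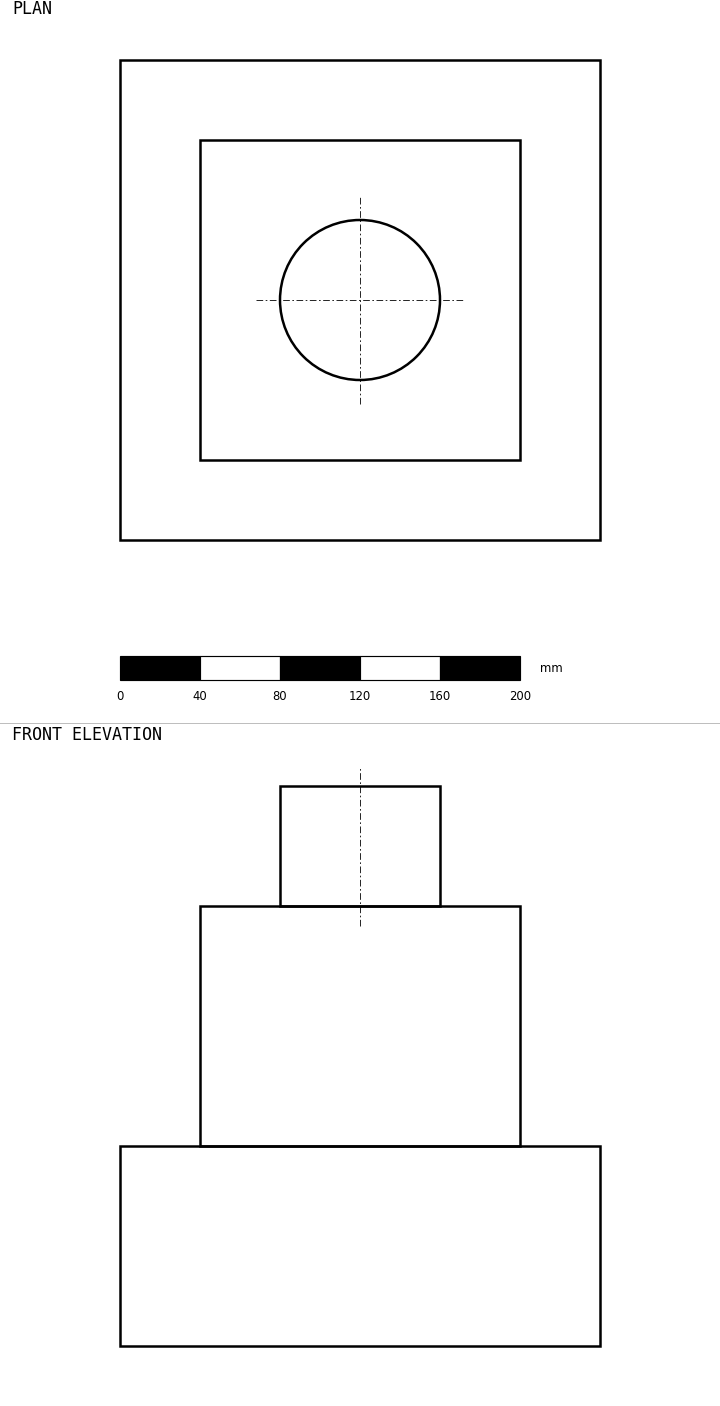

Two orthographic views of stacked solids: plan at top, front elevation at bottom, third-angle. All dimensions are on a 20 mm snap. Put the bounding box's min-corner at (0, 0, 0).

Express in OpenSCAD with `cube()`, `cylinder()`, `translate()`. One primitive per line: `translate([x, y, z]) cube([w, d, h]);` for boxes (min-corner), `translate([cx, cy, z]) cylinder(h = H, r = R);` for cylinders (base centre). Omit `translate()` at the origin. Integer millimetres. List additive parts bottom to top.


cube([240, 240, 100]);
translate([40, 40, 100]) cube([160, 160, 120]);
translate([120, 120, 220]) cylinder(h = 60, r = 40);
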